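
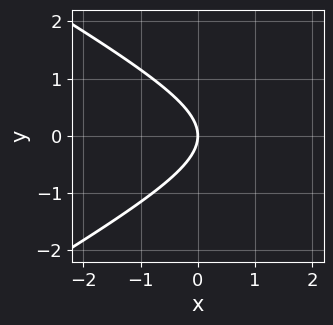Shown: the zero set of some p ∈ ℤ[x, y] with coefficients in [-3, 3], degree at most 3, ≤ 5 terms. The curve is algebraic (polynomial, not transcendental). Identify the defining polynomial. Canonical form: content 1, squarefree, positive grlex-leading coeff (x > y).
x^2 - 3*y^2 - 3*x

1. The degree is 2 — the shape is more complex than any degree-1 curve.
2. Symmetries: it's symmetric under y → −y, forcing even powers of y.
3. From the axis intercepts and sections: one x-axis crossing is at x = 0; it meets the y-axis at y = 0 (among the integer gridlines).
4. These observations pin down the coefficients.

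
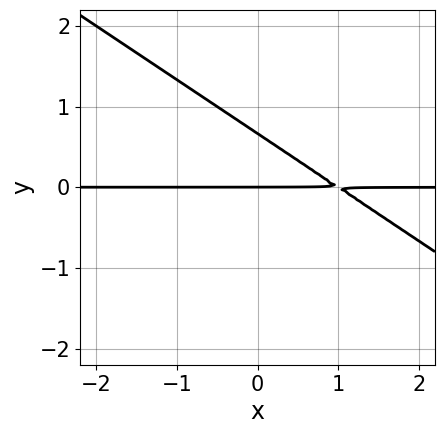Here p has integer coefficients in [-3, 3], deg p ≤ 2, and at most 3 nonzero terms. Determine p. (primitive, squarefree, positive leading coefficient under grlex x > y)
1. The degree is 2 — a generic line meets the curve in up to 2 points.
2. From the visible intercepts: the visible x-axis segment lies entirely on the curve; it crosses the y-axis at the gridline y = 0.
3. Matching integer coefficients to the picture gives p.

2*x*y + 3*y^2 - 2*y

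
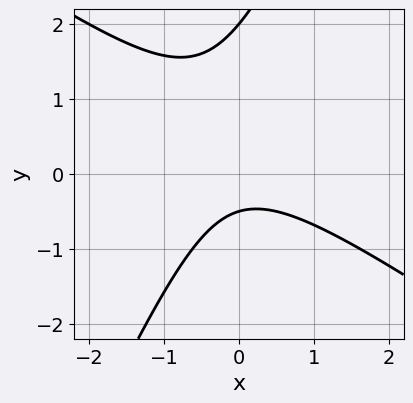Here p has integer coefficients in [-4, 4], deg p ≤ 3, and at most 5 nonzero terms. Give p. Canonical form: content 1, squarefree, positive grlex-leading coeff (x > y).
3*x^2 + 3*x*y - 2*y^2 + 3*y + 2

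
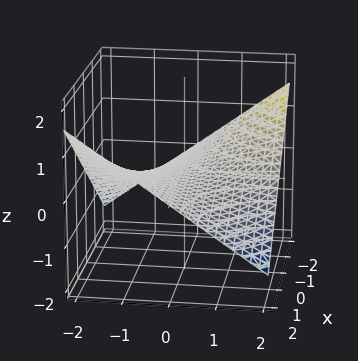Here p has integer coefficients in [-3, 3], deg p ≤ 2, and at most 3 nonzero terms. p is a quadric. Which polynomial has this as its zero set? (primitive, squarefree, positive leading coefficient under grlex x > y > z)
(a) deg p = 2.
(b) From the visible intercepts: the visible x-axis segment lies entirely on the surface; every point of the y-axis in the box is on the surface; it crosses the z-axis at the gridline z = 0.
(c) Solving for integer coefficients yields p as stated.

x*y + 3*z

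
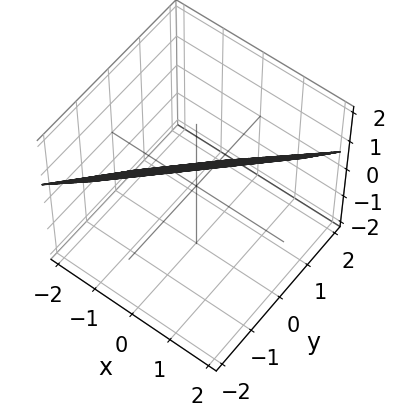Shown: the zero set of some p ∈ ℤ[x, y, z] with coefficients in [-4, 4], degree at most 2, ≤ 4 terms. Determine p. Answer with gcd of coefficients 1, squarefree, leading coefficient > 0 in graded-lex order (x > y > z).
3*x - 3*y - 3*z + 2

(a) Degree: every cross-section is a straight line — this is a plane, so deg p = 1.
(b) Putting this together gives p.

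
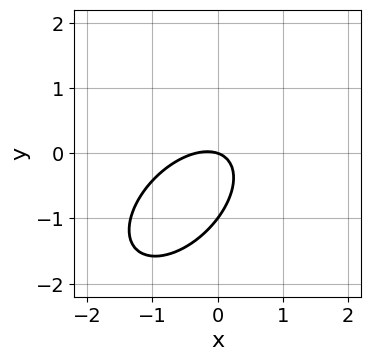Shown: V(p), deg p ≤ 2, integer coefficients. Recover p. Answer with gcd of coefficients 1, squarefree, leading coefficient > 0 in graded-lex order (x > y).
3*x^2 - 3*x*y + 3*y^2 + x + 3*y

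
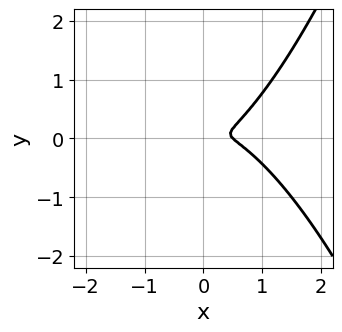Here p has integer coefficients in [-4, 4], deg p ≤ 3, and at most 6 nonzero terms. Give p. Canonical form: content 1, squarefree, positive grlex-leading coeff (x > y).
2*x^3 - x^2 + x*y - 3*y^2

First, degree: no degree-2 curve has this shape, so deg p = 3.
Finally, matching integer coefficients to the picture gives p.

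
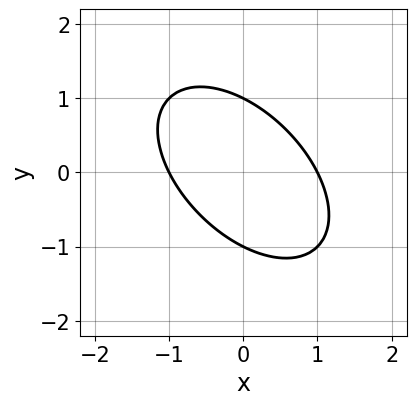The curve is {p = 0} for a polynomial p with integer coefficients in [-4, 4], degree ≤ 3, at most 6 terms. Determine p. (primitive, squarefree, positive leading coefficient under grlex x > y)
Degree: no degree-1 curve has this shape, so deg p = 2.
Reading off the gridlines: among the integer gridlines, it crosses the y-axis at y ∈ {-1, 1}; the x-axis gridline crossings are at x ∈ {-1, 1}.
Together with the visible shape, these determine p as stated.

x^2 + x*y + y^2 - 1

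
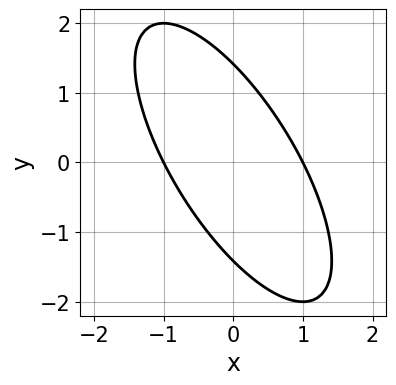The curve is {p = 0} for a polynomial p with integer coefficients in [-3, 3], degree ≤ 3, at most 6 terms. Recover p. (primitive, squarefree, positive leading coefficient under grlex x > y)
deg p = 2.
From the axis intercepts and sections: the x-axis gridline crossings are at x ∈ {-1, 1}.
Assembling these constraints gives the stated polynomial.

2*x^2 + 2*x*y + y^2 - 2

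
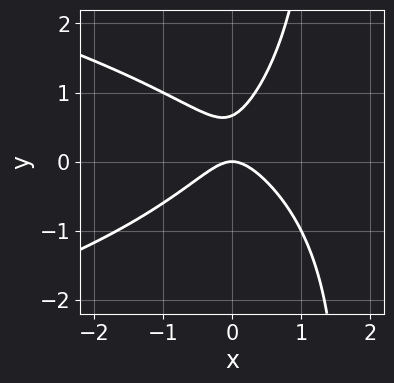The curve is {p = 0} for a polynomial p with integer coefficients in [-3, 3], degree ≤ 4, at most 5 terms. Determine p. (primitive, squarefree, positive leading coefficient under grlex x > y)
2*x*y^2 + 3*x^2 - 3*y^2 + 2*y

Degree: a generic line meets the curve in up to 3 points, so deg p = 3.
Against the integer gridlines: it crosses the y-axis at the gridline y = 0; it crosses the x-axis at the gridline x = 0.
Assembling these constraints gives the stated polynomial.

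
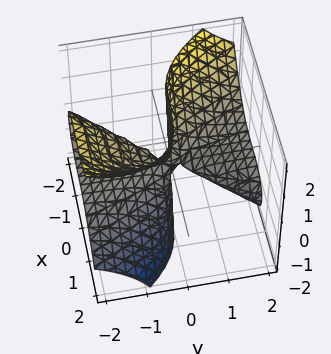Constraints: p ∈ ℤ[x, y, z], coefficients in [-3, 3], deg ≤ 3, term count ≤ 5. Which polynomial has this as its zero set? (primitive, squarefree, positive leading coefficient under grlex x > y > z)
(a) The degree is 3 — the shape is more complex than any degree-2 surface.
(b) Against the integer gridlines: every point of the y-axis in the box is on the surface; it meets the x-axis at x = 0 (among the integer gridlines).
(c) These observations pin down the coefficients. Check: (0, 0, -2) on the z-axis lies on the surface, and p(0, 0, -2) = 0. ✓

2*x^3 + 2*y^2*z + 3*y*z^2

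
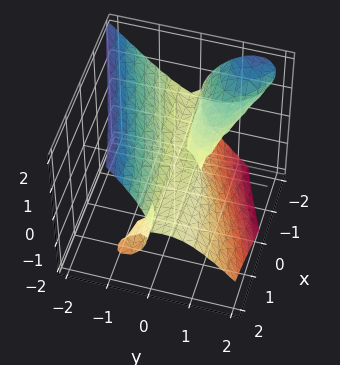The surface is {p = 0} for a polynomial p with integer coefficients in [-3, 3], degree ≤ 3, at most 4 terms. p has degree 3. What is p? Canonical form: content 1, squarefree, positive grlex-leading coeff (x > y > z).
1. The picture has 2 separate pieces. Treating them together as one polynomial.
2. Degree: no degree-2 surface has this shape, so deg p = 3.
3. Checking where it meets the axes: it meets the y-axis at y = 0 (among the integer gridlines); every point of the x-axis in the box is on the surface; one z-axis crossing is at z = 0.
4. These observations pin down the coefficients.

3*x*y*z + 3*y^3 + 2*z^3 - 2*y^2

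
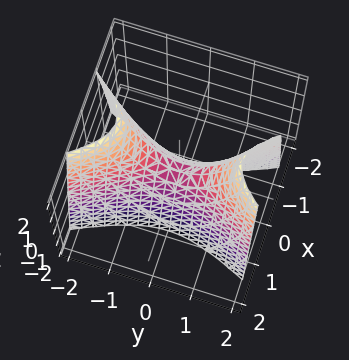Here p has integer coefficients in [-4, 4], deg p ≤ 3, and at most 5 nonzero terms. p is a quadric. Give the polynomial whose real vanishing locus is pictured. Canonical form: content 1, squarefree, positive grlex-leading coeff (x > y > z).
First, degree: a hyperbolic paraboloid; a quadric, so deg p = 2.
Next, symmetries: it's symmetric under y → −y, forcing even powers of y; it's symmetric under x → −x, forcing even powers of x.
Next, reading off the gridlines: one y-axis crossing is at y = 0; one z-axis crossing is at z = 0; it meets the x-axis at x = 0 (among the integer gridlines).
Finally, the integer polynomial consistent with all of this is the stated p.

3*x^2 - y^2 + z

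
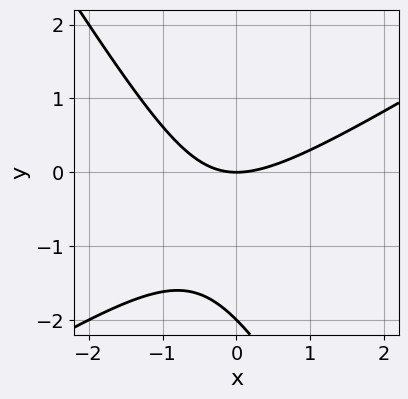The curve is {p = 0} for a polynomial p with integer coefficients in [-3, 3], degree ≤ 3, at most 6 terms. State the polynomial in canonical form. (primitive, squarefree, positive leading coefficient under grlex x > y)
First, degree: no degree-1 curve has this shape, so deg p = 2.
Then, observable constraints: it meets the x-axis at x = 0 (among the integer gridlines); among the integer gridlines, it crosses the y-axis at y ∈ {-2, 0}.
Finally, putting this together gives p.

x^2 - x*y - y^2 - 2*y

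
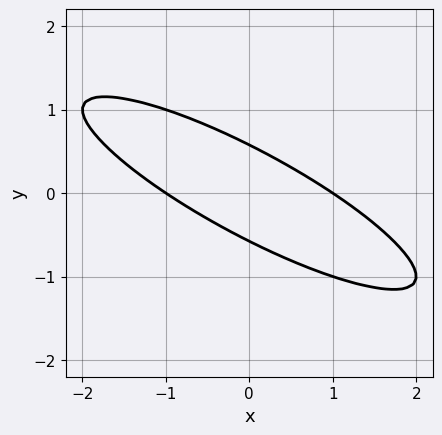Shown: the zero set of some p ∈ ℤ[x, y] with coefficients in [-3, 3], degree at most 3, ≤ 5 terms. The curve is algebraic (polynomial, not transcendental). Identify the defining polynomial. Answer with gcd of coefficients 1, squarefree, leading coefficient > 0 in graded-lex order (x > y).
x^2 + 3*x*y + 3*y^2 - 1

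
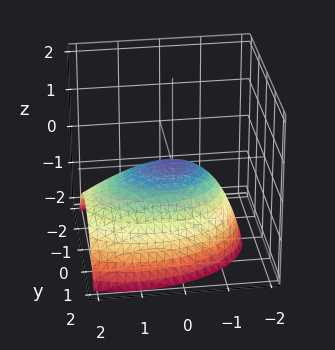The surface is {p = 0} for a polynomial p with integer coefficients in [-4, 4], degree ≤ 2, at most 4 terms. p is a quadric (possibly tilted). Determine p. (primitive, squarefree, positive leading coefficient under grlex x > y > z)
(a) deg p = 2.
(b) Reading off the gridlines: one z-axis crossing is at z = 0; one y-axis crossing is at y = 0.
(c) These observations pin down the coefficients.

x^2 + x*z + 2*y^2 + 3*z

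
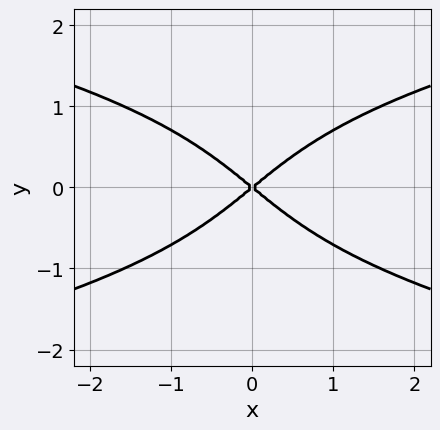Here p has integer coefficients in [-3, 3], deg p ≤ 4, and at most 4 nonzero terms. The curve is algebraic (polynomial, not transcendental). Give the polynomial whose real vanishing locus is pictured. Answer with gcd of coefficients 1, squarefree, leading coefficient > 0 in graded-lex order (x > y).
1. deg p = 4.
2. Symmetries: mirror symmetry x ↦ −x ⇒ only even powers of x; mirror symmetry y ↦ −y ⇒ only even powers of y.
3. From the visible intercepts: it crosses the y-axis at the gridline y = 0; it meets the x-axis at x = 0 (among the integer gridlines).
4. Matching integer coefficients to the picture gives p.

2*y^4 - 2*x^2 + 3*y^2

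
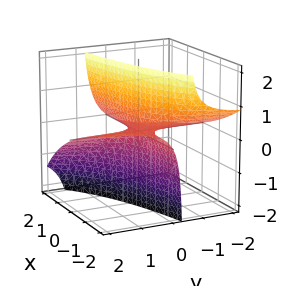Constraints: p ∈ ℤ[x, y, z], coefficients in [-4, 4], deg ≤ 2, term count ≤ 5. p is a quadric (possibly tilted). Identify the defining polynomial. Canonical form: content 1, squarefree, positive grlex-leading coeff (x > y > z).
x*y - x*z + 3*y*z - z

First, degree: a generic line meets the surface in up to 2 points, so deg p = 2.
Next, from the visible intercepts: every point of the x-axis in the box is on the surface; the visible y-axis segment lies entirely on the surface; one z-axis crossing is at z = 0.
Finally, fitting integer coefficients to these (and the overall shape) gives p.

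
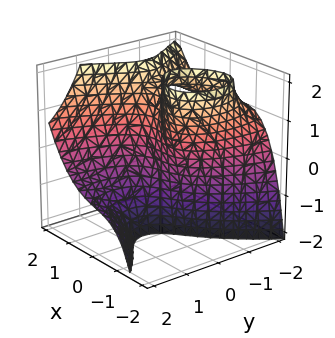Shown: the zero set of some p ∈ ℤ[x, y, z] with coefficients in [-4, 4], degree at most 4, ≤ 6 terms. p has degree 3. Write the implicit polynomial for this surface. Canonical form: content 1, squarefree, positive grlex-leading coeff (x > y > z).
x^3 - y^2*z - x*z - 2*y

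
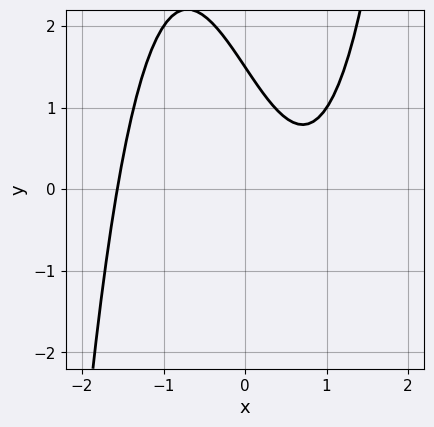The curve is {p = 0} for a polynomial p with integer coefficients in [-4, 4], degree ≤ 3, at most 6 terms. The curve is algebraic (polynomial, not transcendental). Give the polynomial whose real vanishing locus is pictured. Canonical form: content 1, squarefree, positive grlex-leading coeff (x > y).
First, the degree is 3 — no degree-2 curve has this shape.
Finally, matching integer coefficients to the picture gives p.

2*x^3 - 3*x - 2*y + 3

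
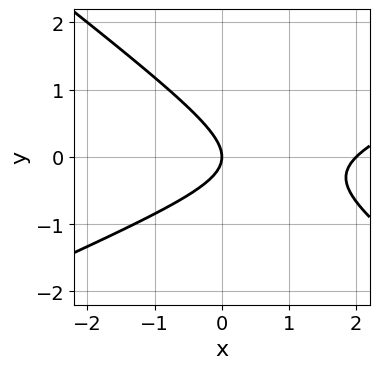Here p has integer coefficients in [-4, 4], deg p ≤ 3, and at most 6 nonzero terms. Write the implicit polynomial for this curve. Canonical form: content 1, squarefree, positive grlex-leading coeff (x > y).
x^2 - x*y - 3*y^2 - 2*x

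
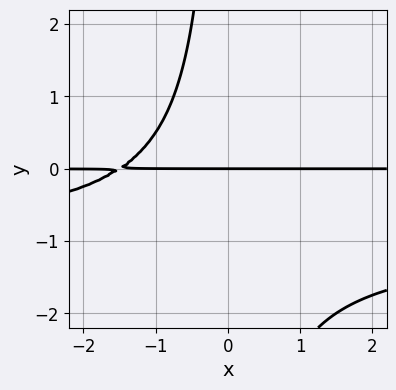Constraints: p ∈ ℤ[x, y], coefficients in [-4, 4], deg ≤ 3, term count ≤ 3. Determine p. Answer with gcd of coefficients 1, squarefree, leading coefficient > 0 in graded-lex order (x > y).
(a) deg p = 3. The shape is more complex than any degree-2 curve.
(b) Checking where it meets the axes: every point of the x-axis in the box is on the curve; one y-axis crossing is at y = 0.
(c) Matching integer coefficients to the picture gives p.

2*x*y^2 + 2*x*y + 3*y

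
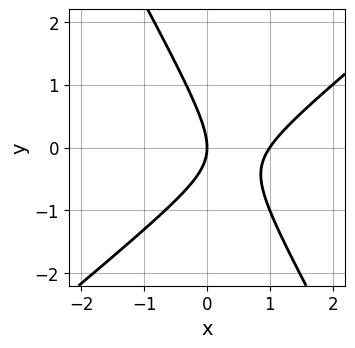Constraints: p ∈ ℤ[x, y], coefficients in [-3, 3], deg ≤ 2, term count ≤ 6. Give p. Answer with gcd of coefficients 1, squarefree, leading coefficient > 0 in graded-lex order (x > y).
3*x^2 - 2*x*y - 2*y^2 - 3*x

Degree: a generic line meets the curve in up to 2 points, so deg p = 2.
From the axis intercepts and sections: among the integer gridlines, it crosses the x-axis at x ∈ {0, 1}; it crosses the y-axis at the gridline y = 0.
Matching integer coefficients to the picture gives p.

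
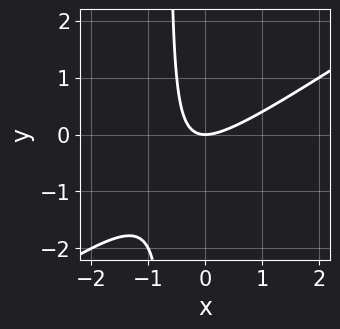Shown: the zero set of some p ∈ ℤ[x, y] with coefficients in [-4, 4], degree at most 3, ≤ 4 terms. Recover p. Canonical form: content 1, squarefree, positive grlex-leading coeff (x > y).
First, deg p = 2.
Then, reading off the gridlines: it crosses the x-axis at the gridline x = 0; one y-axis crossing is at y = 0.
Finally, these observations pin down the coefficients.

2*x^2 - 3*x*y - 2*y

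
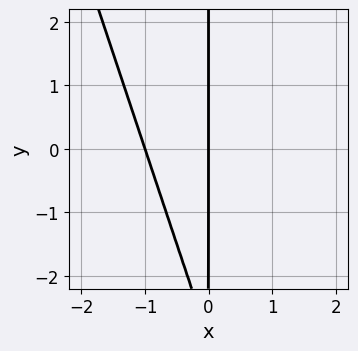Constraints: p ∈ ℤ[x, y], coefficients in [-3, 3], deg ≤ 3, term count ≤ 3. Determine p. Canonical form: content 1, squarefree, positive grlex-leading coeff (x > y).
3*x^2 + x*y + 3*x

(a) deg p = 2. No degree-1 curve has this shape.
(b) From the visible intercepts: the visible y-axis segment lies entirely on the curve; the x-axis gridline crossings are at x ∈ {-1, 0}.
(c) Putting this together gives p.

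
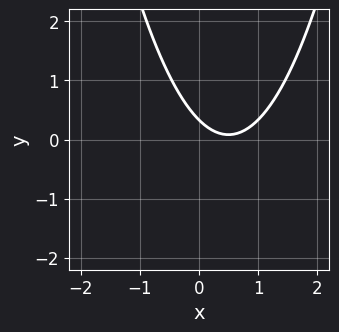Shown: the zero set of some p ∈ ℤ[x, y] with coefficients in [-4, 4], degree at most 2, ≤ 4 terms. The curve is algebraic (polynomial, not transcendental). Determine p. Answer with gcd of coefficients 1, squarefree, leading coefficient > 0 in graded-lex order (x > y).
3*x^2 - 3*x - 3*y + 1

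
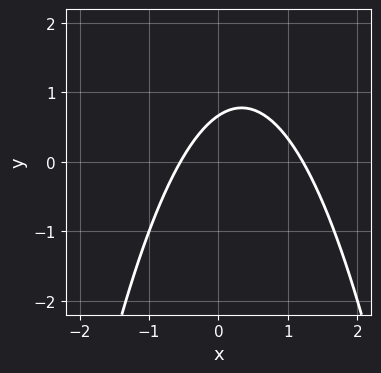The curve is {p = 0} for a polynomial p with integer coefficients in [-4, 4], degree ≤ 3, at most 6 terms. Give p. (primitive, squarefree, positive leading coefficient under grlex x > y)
3*x^2 - 2*x + 3*y - 2

1. Degree: a generic line meets the curve in up to 2 points, so deg p = 2.
2. The integer polynomial consistent with all of this is the stated p.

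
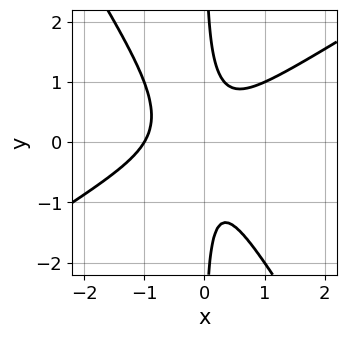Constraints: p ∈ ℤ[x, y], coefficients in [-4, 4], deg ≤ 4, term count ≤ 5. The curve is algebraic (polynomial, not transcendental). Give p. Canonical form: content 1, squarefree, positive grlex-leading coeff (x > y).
First, the degree is 3 — no degree-2 curve has this shape.
Next, from the axis intercepts and sections: the curve avoids every integer y-axis point in the box; it meets the x-axis at x = -1 (among the integer gridlines).
Finally, solving for integer coefficients yields p as stated.

3*x^3 - 3*x^2*y - 3*x*y^2 + 2*x^2 + 1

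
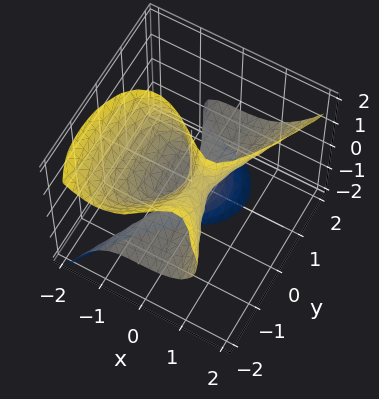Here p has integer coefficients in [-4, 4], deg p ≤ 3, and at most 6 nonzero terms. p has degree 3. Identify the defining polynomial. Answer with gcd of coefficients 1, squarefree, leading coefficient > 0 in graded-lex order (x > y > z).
3*x^3 + x^2*z - 2*y^2*z - 2*y*z^2 - 3*x*z

(a) Degree: the shape is more complex than any degree-2 surface, so deg p = 3.
(b) Reading off the gridlines: the visible y-axis segment lies entirely on the surface; it crosses the x-axis at the gridline x = 0; every point of the z-axis in the box is on the surface.
(c) Together with the visible shape, these determine p as stated.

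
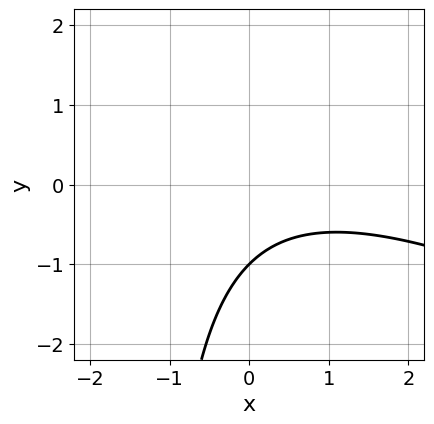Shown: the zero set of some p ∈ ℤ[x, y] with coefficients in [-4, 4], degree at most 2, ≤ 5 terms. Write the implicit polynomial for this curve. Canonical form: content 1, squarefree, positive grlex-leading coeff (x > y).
Degree: a generic line meets the curve in up to 2 points, so deg p = 2.
From the axis intercepts and sections: it meets the y-axis at y = -1 (among the integer gridlines); the curve avoids every integer x-axis point in the box.
Matching integer coefficients to the picture gives p.

x^2 + 2*x*y - x + 3*y + 3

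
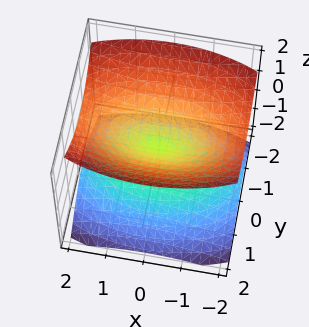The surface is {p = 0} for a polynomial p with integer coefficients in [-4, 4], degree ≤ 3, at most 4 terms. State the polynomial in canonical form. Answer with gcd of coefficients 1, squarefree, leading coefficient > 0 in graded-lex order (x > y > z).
1. The picture has 2 separate pieces.
2. The degree is 2 — a double cone through the origin; a quadric.
3. Symmetries: the y ↦ −y reflection is a symmetry, so y appears only in even powers; mirror symmetry x ↦ −x ⇒ only even powers of x; the z ↦ −z reflection is a symmetry, so z appears only in even powers.
4. From the axis intercepts and sections: one y-axis crossing is at y = 0; one z-axis crossing is at z = 0.
5. Solving for integer coefficients yields p as stated.

x^2 + 3*y^2 - 3*z^2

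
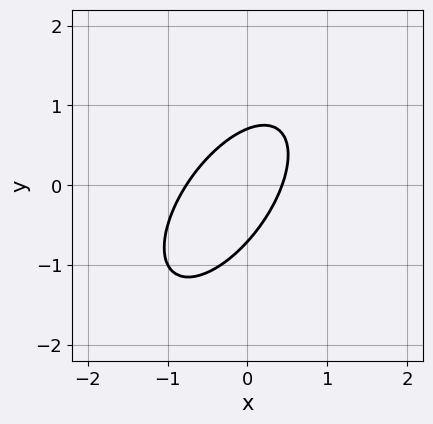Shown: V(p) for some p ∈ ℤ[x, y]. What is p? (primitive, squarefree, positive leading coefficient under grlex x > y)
(a) deg p = 2.
(b) Putting this together gives p.

3*x^2 - 3*x*y + 2*y^2 + x - 1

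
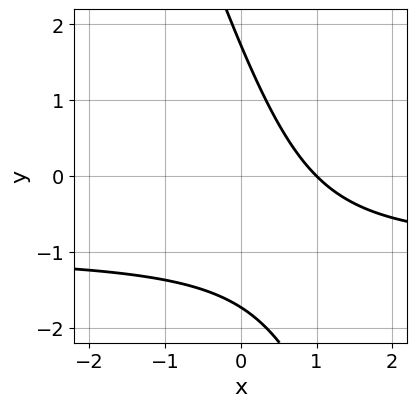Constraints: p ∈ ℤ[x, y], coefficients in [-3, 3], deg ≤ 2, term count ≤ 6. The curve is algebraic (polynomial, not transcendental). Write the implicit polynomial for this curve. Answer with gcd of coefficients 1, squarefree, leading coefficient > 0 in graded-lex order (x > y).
3*x*y + y^2 + 3*x - 3

First, degree: the shape is more complex than any degree-1 curve, so deg p = 2.
Then, from the axis intercepts and sections: it meets the x-axis at x = 1 (among the integer gridlines).
Finally, these observations pin down the coefficients.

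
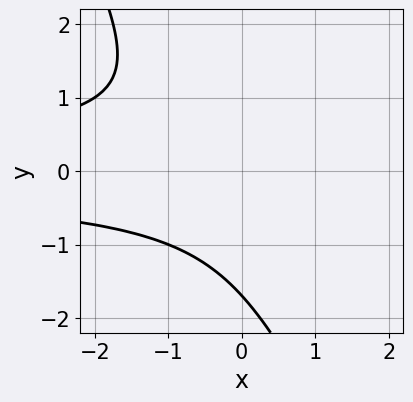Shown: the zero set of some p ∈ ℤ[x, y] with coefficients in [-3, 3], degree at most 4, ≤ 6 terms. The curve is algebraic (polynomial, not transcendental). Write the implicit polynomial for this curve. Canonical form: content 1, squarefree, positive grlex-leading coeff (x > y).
(a) deg p = 3. A generic line meets the curve in up to 3 points.
(b) Observable constraints: no x-intercept at any integer in the box.
(c) Assembling these constraints gives the stated polynomial.

2*x*y^2 + y^3 + y^2 + 2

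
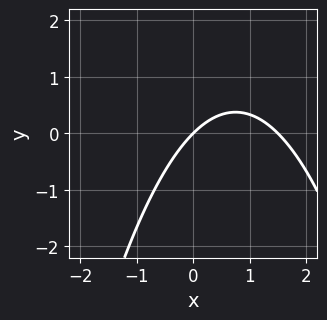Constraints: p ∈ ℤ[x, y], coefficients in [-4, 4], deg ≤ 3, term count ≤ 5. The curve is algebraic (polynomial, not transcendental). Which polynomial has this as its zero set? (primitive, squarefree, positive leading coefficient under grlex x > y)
2*x^2 - 3*x + 3*y

1. Degree: a generic line meets the curve in up to 2 points, so deg p = 2.
2. Checking where it meets the axes: it meets the y-axis at y = 0 (among the integer gridlines); it meets the x-axis at x = 0 (among the integer gridlines).
3. Solving for integer coefficients yields p as stated.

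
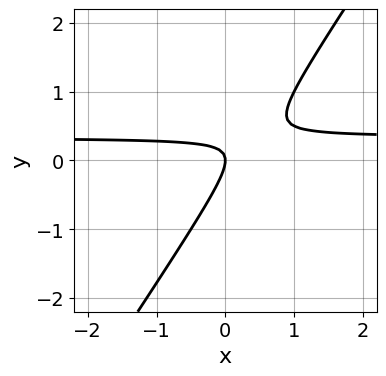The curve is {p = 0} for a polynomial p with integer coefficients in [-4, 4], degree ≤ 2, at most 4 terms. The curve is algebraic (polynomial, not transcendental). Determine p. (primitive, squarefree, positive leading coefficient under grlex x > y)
Degree: the shape is more complex than any degree-1 curve, so deg p = 2.
From the axis intercepts and sections: one y-axis crossing is at y = 0; it meets the x-axis at x = 0 (among the integer gridlines).
The integer polynomial consistent with all of this is the stated p.

3*x*y - 2*y^2 - x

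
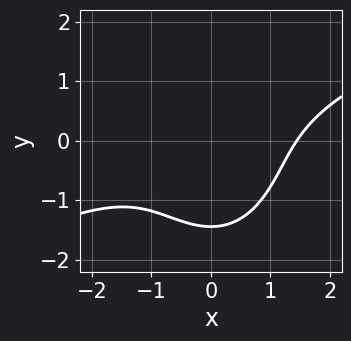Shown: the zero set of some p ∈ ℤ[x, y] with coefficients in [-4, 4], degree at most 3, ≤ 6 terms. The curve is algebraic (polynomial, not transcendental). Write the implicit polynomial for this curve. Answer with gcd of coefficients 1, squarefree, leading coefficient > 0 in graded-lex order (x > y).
x^3 - 2*x^2*y - y^3 - 3

First, degree: a generic line meets the curve in up to 3 points, so deg p = 3.
Finally, matching integer coefficients to the picture gives p.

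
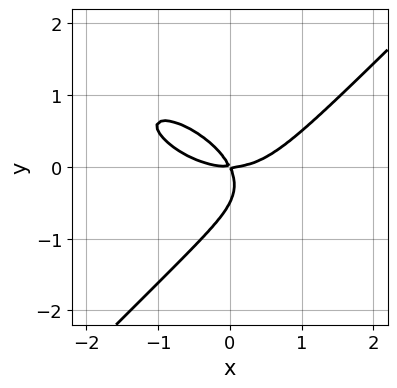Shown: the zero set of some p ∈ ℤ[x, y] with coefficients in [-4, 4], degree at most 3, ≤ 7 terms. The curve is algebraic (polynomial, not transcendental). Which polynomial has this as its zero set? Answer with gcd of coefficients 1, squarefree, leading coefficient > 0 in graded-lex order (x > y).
x^3 + x^2*y - 2*y^3 - 2*x*y - y^2

Degree: the shape is more complex than any degree-2 curve, so deg p = 3.
Observable constraints: it crosses the y-axis at the gridline y = 0; one x-axis crossing is at x = 0.
The integer polynomial consistent with all of this is the stated p.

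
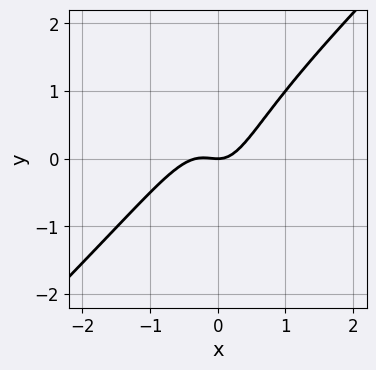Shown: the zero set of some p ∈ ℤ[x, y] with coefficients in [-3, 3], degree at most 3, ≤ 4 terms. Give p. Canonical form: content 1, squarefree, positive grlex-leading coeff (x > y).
3*x^3 - 3*x^2*y + x^2 - y

First, deg p = 3. The shape is more complex than any degree-2 curve.
Then, against the integer gridlines: one x-axis crossing is at x = 0; one y-axis crossing is at y = 0.
Finally, fitting integer coefficients to these (and the overall shape) gives p.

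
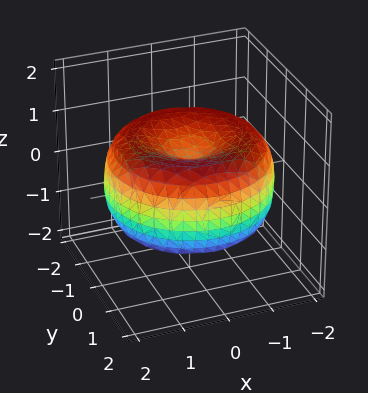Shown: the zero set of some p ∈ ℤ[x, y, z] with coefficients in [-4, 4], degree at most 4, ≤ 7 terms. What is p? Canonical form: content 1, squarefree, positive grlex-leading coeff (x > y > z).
First, the degree is 4 — no degree-3 surface has this shape.
Then, by symmetry, the surface is invariant under rotation about z: p = q(x² + y², z).
Then, from the visible intercepts: a circular section at z = 1 has radius exactly 1.
Finally, these observations pin down the coefficients.

x^4 + 2*x^2*y^2 + y^4 - 3*x^2 - 3*y^2 + 3*z^2 - 1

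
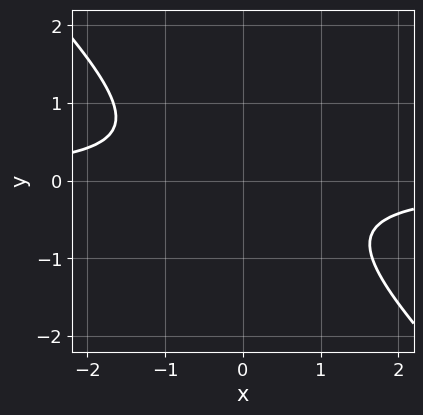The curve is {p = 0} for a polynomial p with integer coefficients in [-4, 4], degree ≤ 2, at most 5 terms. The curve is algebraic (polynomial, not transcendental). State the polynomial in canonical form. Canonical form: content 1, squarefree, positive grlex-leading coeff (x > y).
3*x*y + 3*y^2 + 2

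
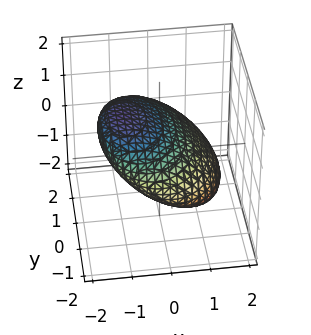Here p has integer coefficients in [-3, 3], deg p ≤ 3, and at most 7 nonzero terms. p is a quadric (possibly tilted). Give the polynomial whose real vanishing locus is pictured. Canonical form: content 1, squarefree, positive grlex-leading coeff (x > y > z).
2*x^2 + 3*x*z + y^2 + 3*z^2 - 3

The degree is 2 — a generic line meets the surface in up to 2 points.
From the visible intercepts: the z-axis gridline crossings are at z ∈ {-1, 1}.
Solving for integer coefficients yields p as stated.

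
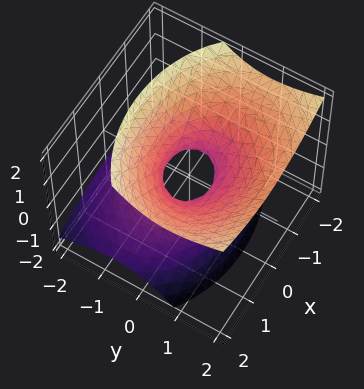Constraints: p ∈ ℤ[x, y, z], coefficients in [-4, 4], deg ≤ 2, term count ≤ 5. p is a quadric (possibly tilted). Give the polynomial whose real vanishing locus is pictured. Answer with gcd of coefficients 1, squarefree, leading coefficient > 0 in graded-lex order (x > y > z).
First, the degree is 2 — a generic line meets the surface in up to 2 points.
Then, from the axis intercepts and sections: it misses every integer gridline on the z-axis.
Finally, together with the visible shape, these determine p as stated.

2*x^2 + 3*y^2 - 3*y*z - 3*z^2 - 1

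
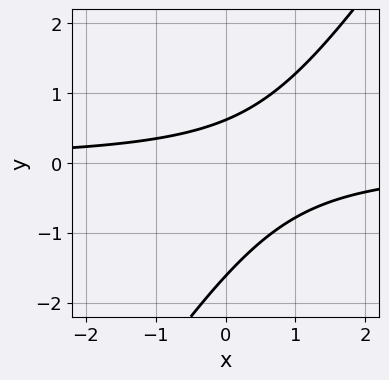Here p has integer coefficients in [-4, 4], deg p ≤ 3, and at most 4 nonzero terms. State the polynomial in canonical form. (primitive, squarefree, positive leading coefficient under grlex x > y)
3*x*y - 2*y^2 - 2*y + 2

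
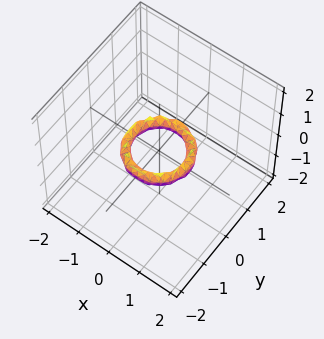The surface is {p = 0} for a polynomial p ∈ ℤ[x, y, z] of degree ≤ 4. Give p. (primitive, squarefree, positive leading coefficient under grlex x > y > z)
2*x^4 + 4*x^2*y^2 + 2*y^4 - 3*x^2 - 3*y^2 + 2*z^2 + 1

(a) Degree: no degree-3 surface has this shape, so deg p = 4.
(b) Symmetry: the surface is invariant under rotation about z: p = q(x² + y², z).
(c) From the visible intercepts: among the integer gridlines, it crosses the y-axis at y ∈ {-1, 1}; the surface avoids every integer z-axis point in the box; a circular section at z = 0 has radius between 0 and 1.
(d) Putting this together gives p.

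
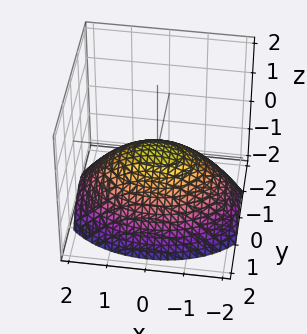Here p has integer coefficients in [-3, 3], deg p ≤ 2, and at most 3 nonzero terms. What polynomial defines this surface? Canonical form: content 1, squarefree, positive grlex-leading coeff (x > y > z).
x^2 + 2*y^2 + 3*z

The degree is 2 — a paraboloid; a quadric.
Symmetries: it's symmetric under y → −y, forcing even powers of y; it's symmetric under x → −x, forcing even powers of x.
From the visible intercepts: one y-axis crossing is at y = 0; it crosses the x-axis at the gridline x = 0; one z-axis crossing is at z = 0.
Fitting integer coefficients to these (and the overall shape) gives p.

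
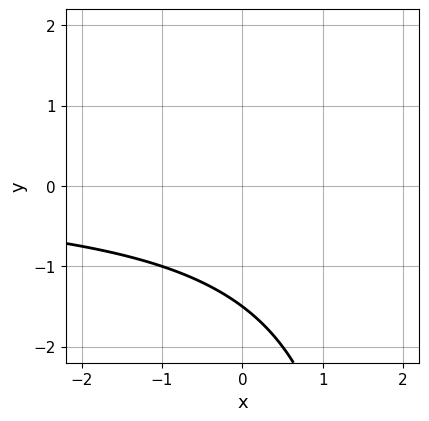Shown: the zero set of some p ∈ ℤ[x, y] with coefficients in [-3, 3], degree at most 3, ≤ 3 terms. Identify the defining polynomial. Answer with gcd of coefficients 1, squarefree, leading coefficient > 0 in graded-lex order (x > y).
x*y - 2*y - 3

(a) Degree: a generic line meets the curve in up to 2 points, so deg p = 2.
(b) From the axis intercepts and sections: no x-intercept at any integer in the box.
(c) Matching integer coefficients to the picture gives p.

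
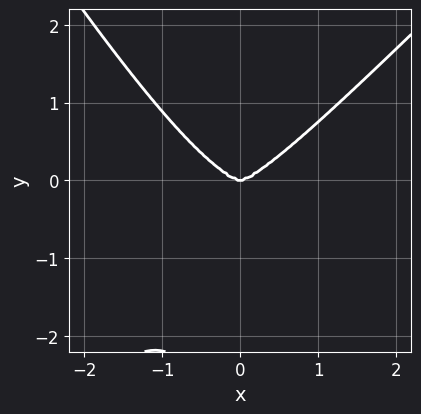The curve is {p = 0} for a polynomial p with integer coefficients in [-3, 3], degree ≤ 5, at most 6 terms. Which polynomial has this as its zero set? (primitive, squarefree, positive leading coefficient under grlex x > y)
2*x^4 - x*y^3 - y^4 - 3*y^3

First, the degree is 4 — no degree-3 curve has this shape.
Next, from the axis intercepts and sections: it meets the y-axis at y = 0 (among the integer gridlines); it crosses the x-axis at the gridline x = 0.
Finally, putting this together gives p.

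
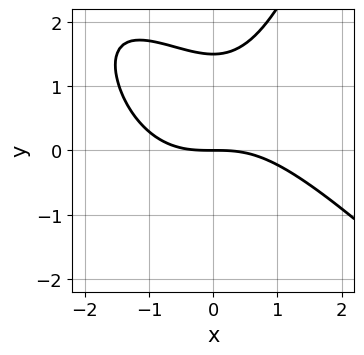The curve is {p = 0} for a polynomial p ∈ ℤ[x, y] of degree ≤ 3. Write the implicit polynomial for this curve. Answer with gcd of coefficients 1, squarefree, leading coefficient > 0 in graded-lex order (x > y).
First, deg p = 3.
Then, from the visible intercepts: it meets the x-axis at x = 0 (among the integer gridlines); one y-axis crossing is at y = 0.
Finally, together with the visible shape, these determine p as stated.

x^3 + x^2*y - 2*y^2 + 3*y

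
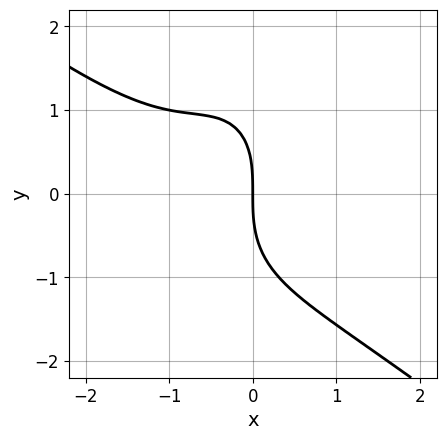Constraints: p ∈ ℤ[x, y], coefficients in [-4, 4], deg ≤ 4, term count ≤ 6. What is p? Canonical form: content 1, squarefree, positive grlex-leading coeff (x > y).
1. Degree: a generic line meets the curve in up to 3 points, so deg p = 3.
2. Checking where it meets the axes: it meets the x-axis at x = 0 (among the integer gridlines); it crosses the y-axis at the gridline y = 0.
3. Assembling these constraints gives the stated polynomial.

2*x^3 + 2*x^2*y + y^3 + 2*x^2 + 3*x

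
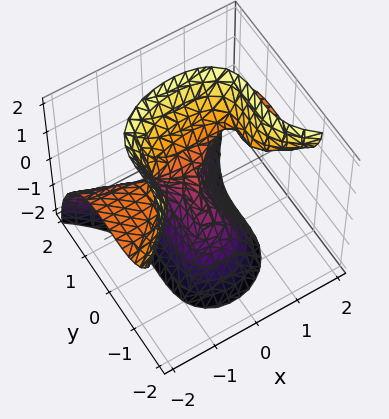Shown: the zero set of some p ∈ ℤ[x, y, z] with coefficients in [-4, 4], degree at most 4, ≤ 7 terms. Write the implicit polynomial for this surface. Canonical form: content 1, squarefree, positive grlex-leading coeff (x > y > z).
3*x^2*z - x*y^2 + 3*y^3 - z^3 - 2*x^2

First, degree: the shape is more complex than any degree-2 surface, so deg p = 3.
Then, against the integer gridlines: it crosses the x-axis at the gridline x = 0; it meets the z-axis at z = 0 (among the integer gridlines); one y-axis crossing is at y = 0.
Finally, these observations pin down the coefficients.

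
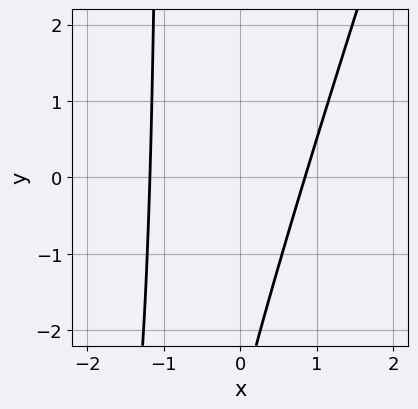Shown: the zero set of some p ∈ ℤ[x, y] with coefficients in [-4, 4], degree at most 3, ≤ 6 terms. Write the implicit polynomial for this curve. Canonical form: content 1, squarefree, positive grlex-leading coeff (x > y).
3*x^2 - x*y + x - y - 3

deg p = 2. A generic line meets the curve in up to 2 points.
From the visible intercepts: no y-intercept at any integer in the box.
These observations pin down the coefficients.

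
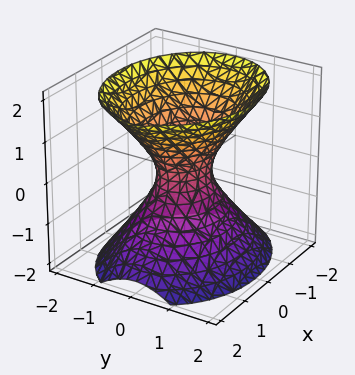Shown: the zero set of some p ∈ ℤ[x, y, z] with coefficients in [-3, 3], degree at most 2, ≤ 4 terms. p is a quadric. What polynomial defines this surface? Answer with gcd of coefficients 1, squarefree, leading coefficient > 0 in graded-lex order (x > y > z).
First, deg p = 2. An hourglass — one-sheet hyperboloid; a quadric.
Then, symmetries: it's symmetric under x → −x, forcing even powers of x; mirror symmetry z ↦ −z ⇒ only even powers of z; the y ↦ −y reflection is a symmetry, so y appears only in even powers.
Then, against the integer gridlines: it misses every integer gridline on the z-axis.
Finally, the integer polynomial consistent with all of this is the stated p.

2*x^2 + 3*y^2 - 2*z^2 - 1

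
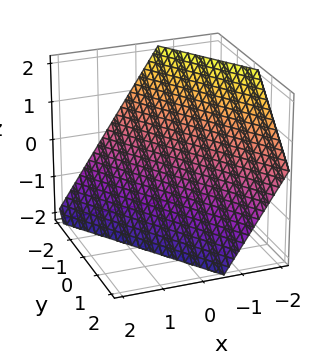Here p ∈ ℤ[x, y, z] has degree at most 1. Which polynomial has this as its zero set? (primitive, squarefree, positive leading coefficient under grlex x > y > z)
Degree: the surface is flat (a plane), so deg p = 1.
Reading off the gridlines: it meets the y-axis at y = -1 (among the integer gridlines); one z-axis crossing is at z = -1.
These observations pin down the coefficients.

3*x + 2*y + 2*z + 2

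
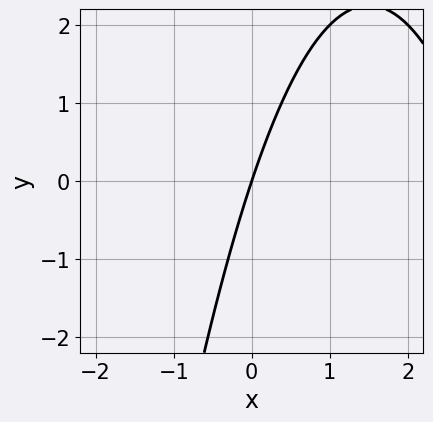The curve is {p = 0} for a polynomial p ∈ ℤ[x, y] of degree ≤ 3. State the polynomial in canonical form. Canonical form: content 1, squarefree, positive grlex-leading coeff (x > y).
x^2 - 3*x + y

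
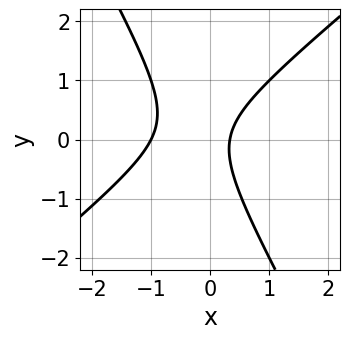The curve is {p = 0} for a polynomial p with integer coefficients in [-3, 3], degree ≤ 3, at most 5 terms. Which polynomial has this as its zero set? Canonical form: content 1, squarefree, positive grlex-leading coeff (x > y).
(a) Degree: a generic line meets the curve in up to 2 points, so deg p = 2.
(b) Observable constraints: it misses every integer gridline on the y-axis; one x-axis crossing is at x = -1.
(c) Fitting integer coefficients to these (and the overall shape) gives p.

3*x^2 - 2*x*y - 2*y^2 + 2*x - 1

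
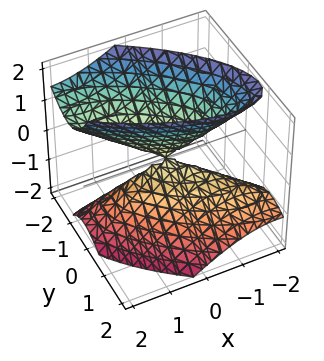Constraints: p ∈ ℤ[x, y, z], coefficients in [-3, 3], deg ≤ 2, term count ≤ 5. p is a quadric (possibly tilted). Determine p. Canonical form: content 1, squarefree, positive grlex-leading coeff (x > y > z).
x^2 + 2*x*y + 2*y^2 + y*z - z^2

First, I count 2 distinct pieces. Treating them together as one polynomial.
Next, degree: no degree-1 surface has this shape, so deg p = 2.
Then, checking where it meets the axes: one z-axis crossing is at z = 0; it meets the y-axis at y = 0 (among the integer gridlines).
Finally, putting this together gives p.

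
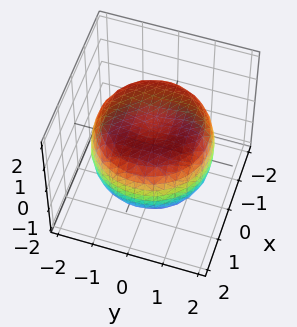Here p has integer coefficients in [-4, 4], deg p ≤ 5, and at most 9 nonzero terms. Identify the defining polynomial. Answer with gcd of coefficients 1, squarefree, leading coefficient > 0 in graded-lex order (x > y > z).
x^4 + 2*x^2*y^2 + y^4 - 2*x^2 - 2*y^2 + 2*z^2 - 2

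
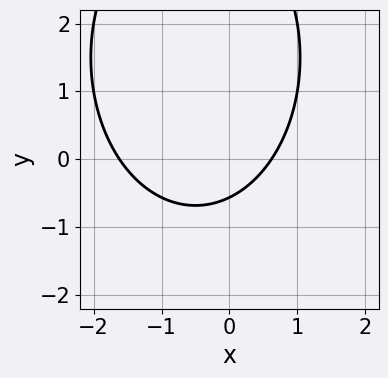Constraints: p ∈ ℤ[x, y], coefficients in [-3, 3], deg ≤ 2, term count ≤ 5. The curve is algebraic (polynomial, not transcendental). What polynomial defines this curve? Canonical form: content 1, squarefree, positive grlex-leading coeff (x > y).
First, deg p = 2. No degree-1 curve has this shape.
Finally, solving for integer coefficients yields p as stated.

2*x^2 + y^2 + 2*x - 3*y - 2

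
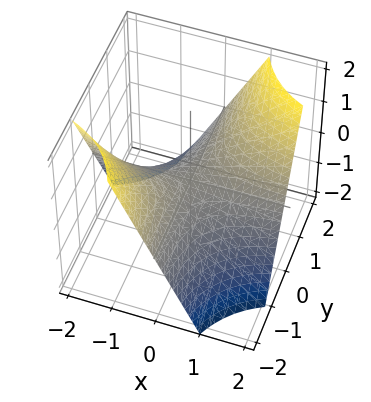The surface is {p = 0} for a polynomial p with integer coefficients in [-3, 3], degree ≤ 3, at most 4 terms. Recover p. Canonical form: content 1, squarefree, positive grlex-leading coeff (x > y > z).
(a) deg p = 2. A hyperbolic paraboloid; a quadric.
(b) From the visible intercepts: it meets the z-axis at z = 0 (among the integer gridlines); the visible x-axis segment lies entirely on the surface; the visible y-axis segment lies entirely on the surface.
(c) Together with the visible shape, these determine p as stated.

x*y - z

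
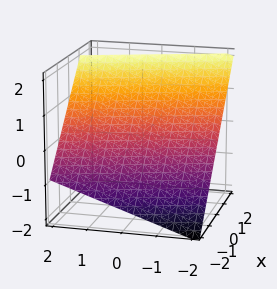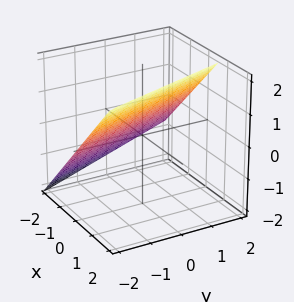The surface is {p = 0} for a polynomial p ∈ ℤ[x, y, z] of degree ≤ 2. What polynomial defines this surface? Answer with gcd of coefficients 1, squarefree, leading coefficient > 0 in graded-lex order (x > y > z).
3*x + y - 3*z + 2

(a) Degree: the surface is flat (a plane), so deg p = 1.
(b) Against the integer gridlines: it meets the y-axis at y = -2 (among the integer gridlines).
(c) Assembling these constraints gives the stated polynomial.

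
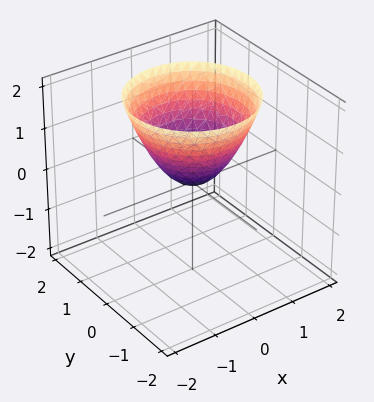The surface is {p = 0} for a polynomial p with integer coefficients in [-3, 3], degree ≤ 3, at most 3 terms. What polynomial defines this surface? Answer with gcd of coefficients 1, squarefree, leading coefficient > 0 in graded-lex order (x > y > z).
1. deg p = 2.
2. Symmetry: every cross-section ⟂ z is a circle, so x, y appear only via x² + y².
3. Observable constraints: it meets the y-axis at y = 0 (among the integer gridlines); it crosses the x-axis at the gridline x = 0.
4. Putting this together gives p.

x^2 + y^2 - z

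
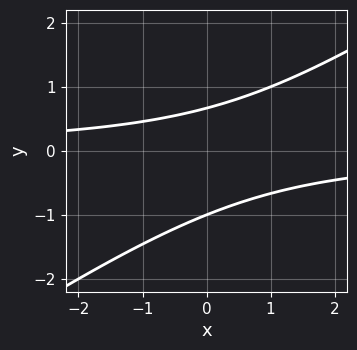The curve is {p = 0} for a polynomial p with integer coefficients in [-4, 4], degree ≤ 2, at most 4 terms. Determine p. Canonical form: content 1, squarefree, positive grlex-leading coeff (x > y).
2*x*y - 3*y^2 - y + 2

(a) Degree: the shape is more complex than any degree-1 curve, so deg p = 2.
(b) Reading off the gridlines: it misses every integer gridline on the x-axis; one y-axis crossing is at y = -1.
(c) Putting this together gives p.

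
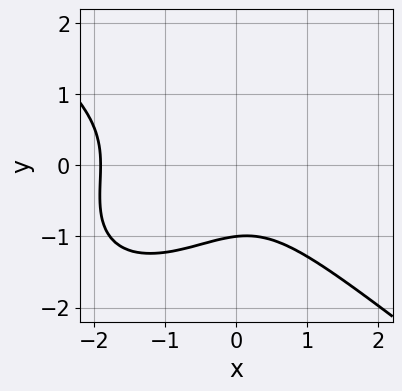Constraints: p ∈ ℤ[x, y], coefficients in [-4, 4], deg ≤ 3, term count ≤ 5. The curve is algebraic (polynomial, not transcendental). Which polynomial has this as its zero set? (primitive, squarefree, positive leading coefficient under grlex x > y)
First, deg p = 3.
Then, from the visible intercepts: it crosses the y-axis at the gridline y = -1.
Finally, fitting integer coefficients to these (and the overall shape) gives p.

2*x^3 - x*y^2 + 3*y^3 + 3*x^2 + 3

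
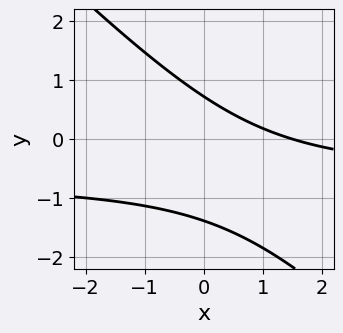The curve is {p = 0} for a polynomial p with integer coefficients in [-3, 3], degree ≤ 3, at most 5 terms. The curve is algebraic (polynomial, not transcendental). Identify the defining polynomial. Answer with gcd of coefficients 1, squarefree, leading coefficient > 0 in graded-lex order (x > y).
3*x*y + 3*y^2 + 2*x + 2*y - 3

(a) The degree is 2 — a generic line meets the curve in up to 2 points.
(b) Putting this together gives p.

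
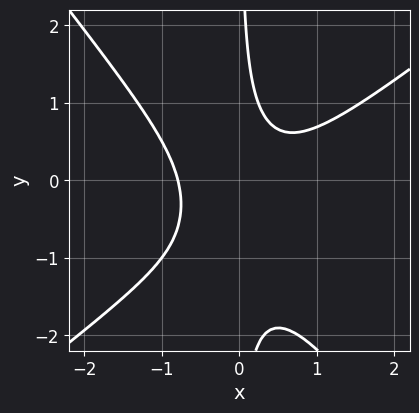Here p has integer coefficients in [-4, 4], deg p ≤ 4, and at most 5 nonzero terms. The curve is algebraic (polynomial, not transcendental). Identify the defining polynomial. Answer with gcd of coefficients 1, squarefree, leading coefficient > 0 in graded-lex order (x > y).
1. The degree is 3 — a generic line meets the curve in up to 3 points.
2. Observable constraints: it misses every integer gridline on the y-axis.
3. Matching integer coefficients to the picture gives p.

2*x^3 - x^2*y - 2*x*y^2 - 2*x*y + 1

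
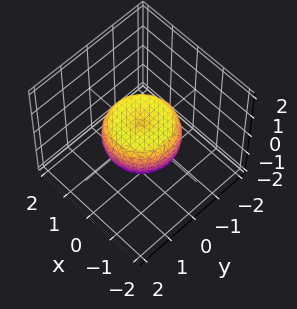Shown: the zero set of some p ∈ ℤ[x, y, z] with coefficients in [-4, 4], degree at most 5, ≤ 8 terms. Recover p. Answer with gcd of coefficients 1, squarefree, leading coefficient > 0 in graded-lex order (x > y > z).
(a) deg p = 4. The shape is more complex than any degree-3 surface.
(b) Symmetry: every cross-section ⟂ z is a circle, so x, y appear only via x² + y².
(c) Observable constraints: a circular section at z = 0 has radius between 1 and 2.
(d) Assembling these constraints gives the stated polynomial.

2*x^4 + 4*x^2*y^2 + 2*y^4 - 2*x^2 - 2*y^2 + 3*z^2 - 1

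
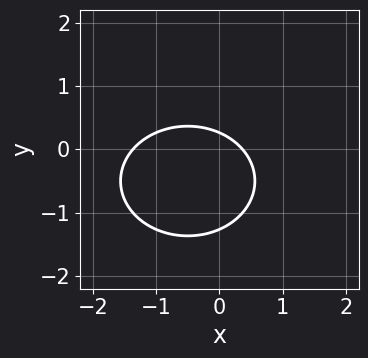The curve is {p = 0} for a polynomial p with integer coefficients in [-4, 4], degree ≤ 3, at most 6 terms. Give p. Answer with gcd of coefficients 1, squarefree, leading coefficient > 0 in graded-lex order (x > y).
2*x^2 + 3*y^2 + 2*x + 3*y - 1

The degree is 2 — the shape is more complex than any degree-1 curve.
Solving for integer coefficients yields p as stated.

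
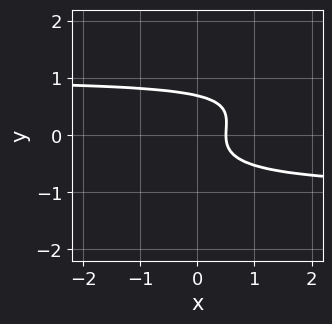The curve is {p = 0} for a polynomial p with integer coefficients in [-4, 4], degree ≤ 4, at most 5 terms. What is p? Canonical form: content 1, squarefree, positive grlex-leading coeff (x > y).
First, deg p = 3.
Finally, solving for integer coefficients yields p as stated.

2*x*y^2 - 3*y^3 - 2*x + 1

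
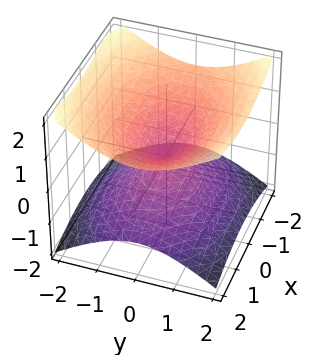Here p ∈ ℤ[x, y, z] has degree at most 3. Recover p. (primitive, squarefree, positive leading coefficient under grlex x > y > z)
x^2 + 2*y^2 - 3*z^2

First, the degree is 2 — two nappes meeting at a single point; a quadric.
Next, symmetries: it's symmetric under x → −x, forcing even powers of x; mirror symmetry z ↦ −z ⇒ only even powers of z; the y ↦ −y reflection is a symmetry, so y appears only in even powers.
Then, checking where it meets the axes: one x-axis crossing is at x = 0; it crosses the y-axis at the gridline y = 0.
Finally, the integer polynomial consistent with all of this is the stated p.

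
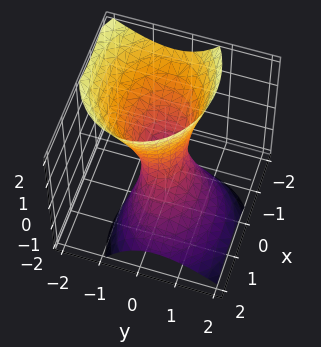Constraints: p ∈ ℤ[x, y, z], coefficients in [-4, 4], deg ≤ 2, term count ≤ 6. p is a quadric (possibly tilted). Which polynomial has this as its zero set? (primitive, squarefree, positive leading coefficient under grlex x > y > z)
2*x^2 + 2*x*z + 3*y^2 + 2*y*z - z^2 - 1

First, degree: no degree-1 surface has this shape, so deg p = 2.
Then, observable constraints: it misses every integer gridline on the z-axis.
Finally, matching integer coefficients to the picture gives p.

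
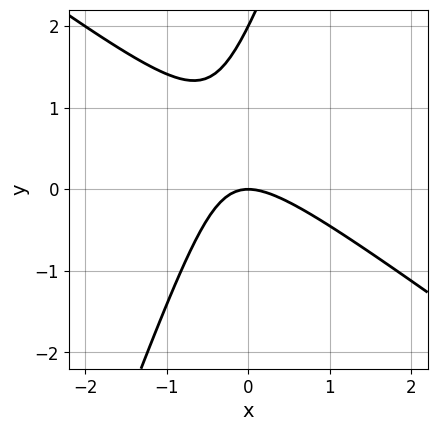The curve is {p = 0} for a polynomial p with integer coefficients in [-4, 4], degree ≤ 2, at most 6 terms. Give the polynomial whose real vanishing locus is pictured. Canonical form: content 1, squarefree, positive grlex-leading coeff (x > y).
2*x^2 + 2*x*y - y^2 + 2*y

deg p = 2. No degree-1 curve has this shape.
From the visible intercepts: the y-axis gridline crossings are at y ∈ {0, 2}; it meets the x-axis at x = 0 (among the integer gridlines).
Assembling these constraints gives the stated polynomial.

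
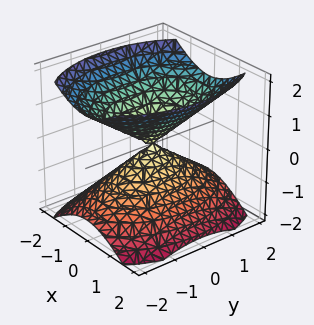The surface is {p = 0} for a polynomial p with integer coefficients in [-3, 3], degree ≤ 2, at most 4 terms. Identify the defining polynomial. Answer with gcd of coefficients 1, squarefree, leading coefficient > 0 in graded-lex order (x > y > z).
1. I count 2 distinct pieces. Treating them together as one polynomial.
2. The degree is 2 — two nappes meeting at a single point; a quadric.
3. Symmetries: the y ↦ −y reflection is a symmetry, so y appears only in even powers; the z ↦ −z reflection is a symmetry, so z appears only in even powers; the x ↦ −x reflection is a symmetry, so x appears only in even powers.
4. Reading off the gridlines: it crosses the z-axis at the gridline z = 0; it crosses the y-axis at the gridline y = 0; it meets the x-axis at x = 0 (among the integer gridlines).
5. Putting this together gives p.

2*x^2 + y^2 - 2*z^2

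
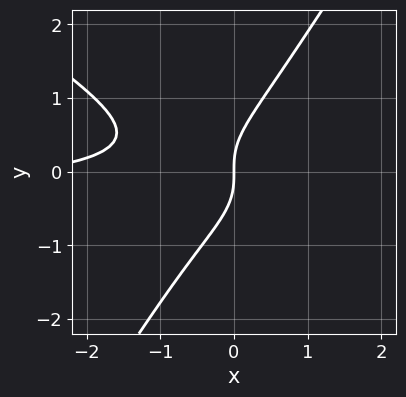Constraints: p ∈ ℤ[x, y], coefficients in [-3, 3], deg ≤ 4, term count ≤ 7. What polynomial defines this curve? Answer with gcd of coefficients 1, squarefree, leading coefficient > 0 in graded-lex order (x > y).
3*x^2*y + 3*x*y^2 - 3*y^3 + x^2 + 3*x

(a) The degree is 3 — the shape is more complex than any degree-2 curve.
(b) From the visible intercepts: it crosses the x-axis at the gridline x = 0; one y-axis crossing is at y = 0.
(c) Fitting integer coefficients to these (and the overall shape) gives p.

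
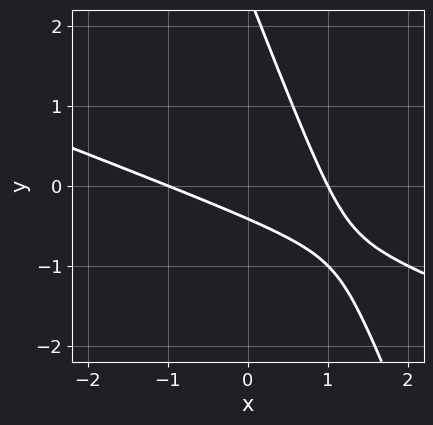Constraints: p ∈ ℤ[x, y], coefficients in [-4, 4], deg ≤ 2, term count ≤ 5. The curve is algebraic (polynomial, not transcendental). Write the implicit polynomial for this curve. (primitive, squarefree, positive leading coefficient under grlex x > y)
x^2 + 3*x*y + y^2 - 2*y - 1

deg p = 2. The shape is more complex than any degree-1 curve.
Observable constraints: the x-axis gridline crossings are at x ∈ {-1, 1}.
Together with the visible shape, these determine p as stated.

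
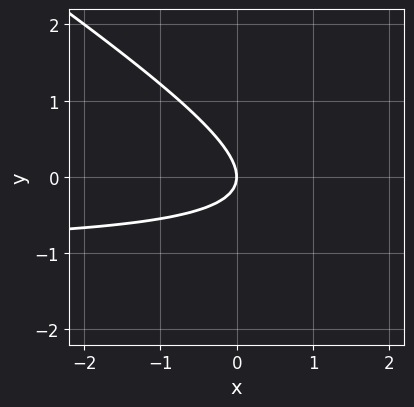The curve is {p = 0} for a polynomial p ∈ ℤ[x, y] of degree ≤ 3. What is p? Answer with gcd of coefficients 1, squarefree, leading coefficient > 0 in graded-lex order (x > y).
2*x*y + 3*y^2 + 2*x

1. Degree: no degree-1 curve has this shape, so deg p = 2.
2. Observable constraints: one y-axis crossing is at y = 0; it meets the x-axis at x = 0 (among the integer gridlines).
3. Matching integer coefficients to the picture gives p.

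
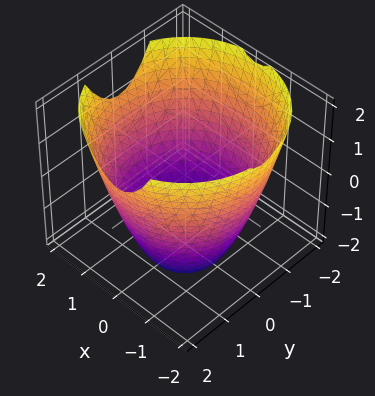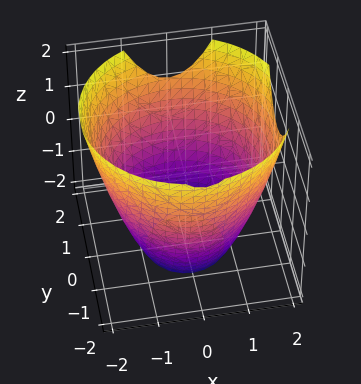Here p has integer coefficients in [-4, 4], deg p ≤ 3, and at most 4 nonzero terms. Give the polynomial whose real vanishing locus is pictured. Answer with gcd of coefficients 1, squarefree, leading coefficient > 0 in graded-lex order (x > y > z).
x^2 + y^2 - z - 3

1. deg p = 2.
2. By symmetry, the surface is invariant under rotation about z: p = q(x² + y², z).
3. From the visible intercepts: no z-intercept at any integer in the box; a circular section at z = 0 has radius between 1 and 2.
4. Putting this together gives p.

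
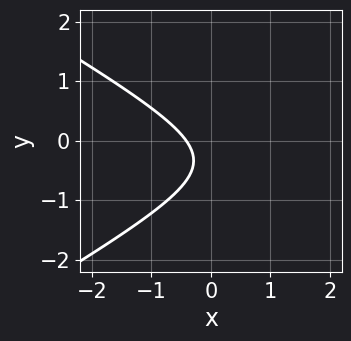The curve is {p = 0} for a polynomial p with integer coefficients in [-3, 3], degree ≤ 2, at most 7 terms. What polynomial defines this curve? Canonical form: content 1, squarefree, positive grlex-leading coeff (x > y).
x^2 - 3*y^2 - 2*x - 2*y - 1

First, the degree is 2 — a generic line meets the curve in up to 2 points.
Next, observable constraints: it misses every integer gridline on the y-axis.
Finally, together with the visible shape, these determine p as stated.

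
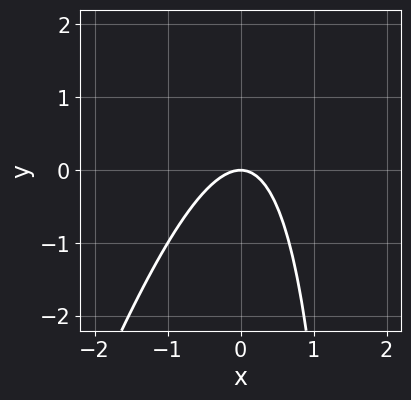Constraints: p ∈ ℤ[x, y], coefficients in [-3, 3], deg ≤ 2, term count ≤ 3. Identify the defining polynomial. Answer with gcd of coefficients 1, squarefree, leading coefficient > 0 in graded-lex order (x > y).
3*x^2 - x*y + 2*y

1. deg p = 2. A generic line meets the curve in up to 2 points.
2. Checking where it meets the axes: it crosses the y-axis at the gridline y = 0; it crosses the x-axis at the gridline x = 0.
3. These observations pin down the coefficients.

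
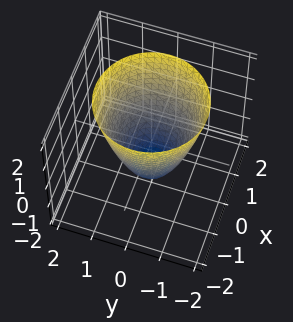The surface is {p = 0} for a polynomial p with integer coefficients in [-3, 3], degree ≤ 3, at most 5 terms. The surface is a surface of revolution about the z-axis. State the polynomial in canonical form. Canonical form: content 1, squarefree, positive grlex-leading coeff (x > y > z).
1. deg p = 2. The shape is more complex than any degree-1 surface.
2. Symmetry: the surface is invariant under rotation about z: p = q(x² + y², z).
3. From the axis intercepts and sections: among the integer gridlines, it crosses the y-axis at y ∈ {-1, 1}; the x-axis gridline crossings are at x ∈ {-1, 1}.
4. Together with the visible shape, these determine p as stated.

3*x^2 + 3*y^2 - 2*z - 3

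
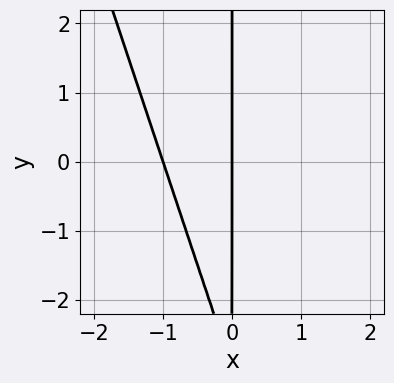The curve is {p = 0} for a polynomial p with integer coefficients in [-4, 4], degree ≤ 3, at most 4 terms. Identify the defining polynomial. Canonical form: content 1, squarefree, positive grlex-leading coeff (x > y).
Degree: the shape is more complex than any degree-1 curve, so deg p = 2.
Observable constraints: the x-axis gridline crossings are at x ∈ {-1, 0}; every point of the y-axis in the box is on the curve.
Assembling these constraints gives the stated polynomial.

3*x^2 + x*y + 3*x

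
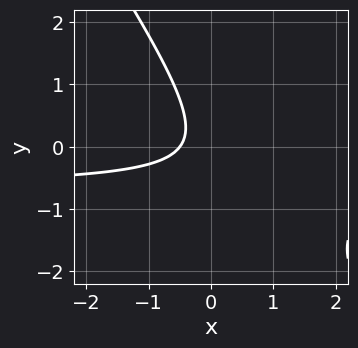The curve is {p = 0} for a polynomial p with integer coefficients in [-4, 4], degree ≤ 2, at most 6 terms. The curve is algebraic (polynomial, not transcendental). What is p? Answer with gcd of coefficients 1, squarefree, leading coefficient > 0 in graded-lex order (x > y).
3*x*y + 2*y^2 + 2*x + 1

(a) deg p = 2. A generic line meets the curve in up to 2 points.
(b) Checking where it meets the axes: it misses every integer gridline on the y-axis.
(c) Fitting integer coefficients to these (and the overall shape) gives p.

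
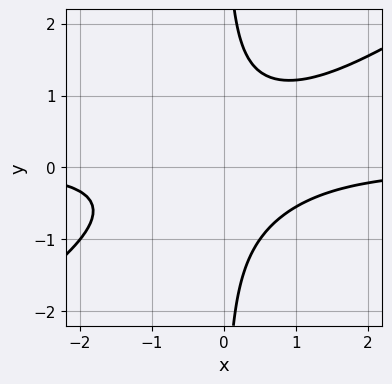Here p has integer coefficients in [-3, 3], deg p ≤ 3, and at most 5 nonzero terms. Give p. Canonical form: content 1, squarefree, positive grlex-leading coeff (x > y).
(a) The degree is 3 — the shape is more complex than any degree-2 curve.
(b) Against the integer gridlines: no y-intercept at any integer in the box; no x-intercept at any integer in the box.
(c) Solving for integer coefficients yields p as stated.

2*x^2*y - 3*x*y^2 + 2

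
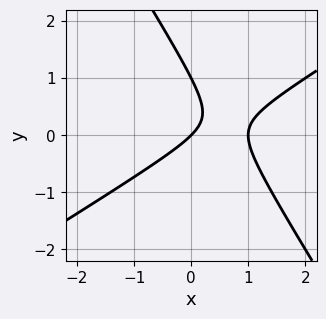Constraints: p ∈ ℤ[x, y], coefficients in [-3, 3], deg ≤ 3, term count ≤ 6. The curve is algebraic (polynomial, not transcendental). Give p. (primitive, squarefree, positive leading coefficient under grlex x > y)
x^2 - x*y - y^2 - x + y

1. deg p = 2.
2. Against the integer gridlines: the y-axis gridline crossings are at y ∈ {0, 1}; among the integer gridlines, it crosses the x-axis at x ∈ {0, 1}.
3. Solving for integer coefficients yields p as stated.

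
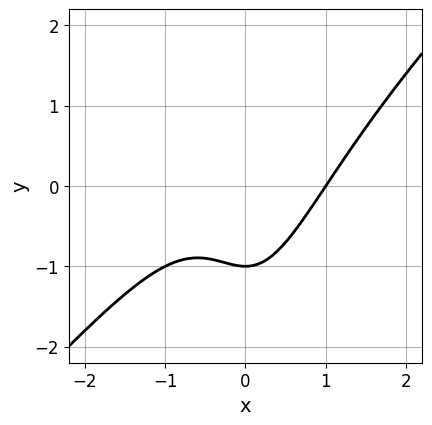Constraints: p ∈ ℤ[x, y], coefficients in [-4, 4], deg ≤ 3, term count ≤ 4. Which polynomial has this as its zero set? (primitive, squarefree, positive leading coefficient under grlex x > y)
1. Degree: no degree-2 curve has this shape, so deg p = 3.
2. Observable constraints: one y-axis crossing is at y = -1; it crosses the x-axis at the gridline x = 1.
3. These observations pin down the coefficients.

x^3 - x^2*y - y - 1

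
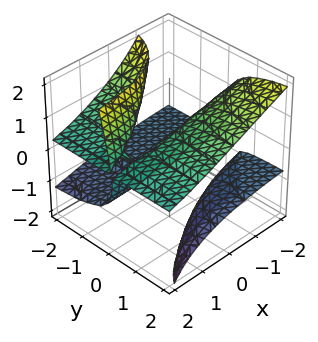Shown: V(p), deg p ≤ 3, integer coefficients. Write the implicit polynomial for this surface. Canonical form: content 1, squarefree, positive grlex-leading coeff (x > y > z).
2*x*y*z + 3*y*z^2 + z^3 + x*y - 3*y

(a) The picture has 2 separate pieces. They look like related sheets of one shape, so recover p as a whole.
(b) Degree: a generic line meets the surface in up to 3 points, so deg p = 3.
(c) Reading off the gridlines: one y-axis crossing is at y = 0; the visible x-axis segment lies entirely on the surface; one z-axis crossing is at z = 0.
(d) These observations pin down the coefficients.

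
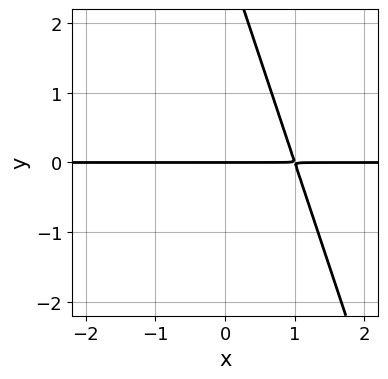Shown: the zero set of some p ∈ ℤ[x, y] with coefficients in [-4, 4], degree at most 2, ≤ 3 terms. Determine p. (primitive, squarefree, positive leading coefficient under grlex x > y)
First, the degree is 2 — the shape is more complex than any degree-1 curve.
Then, from the visible intercepts: it crosses the y-axis at the gridline y = 0; the visible x-axis segment lies entirely on the curve.
Finally, putting this together gives p.

3*x*y + y^2 - 3*y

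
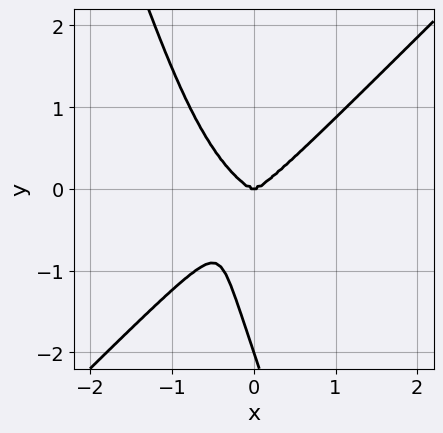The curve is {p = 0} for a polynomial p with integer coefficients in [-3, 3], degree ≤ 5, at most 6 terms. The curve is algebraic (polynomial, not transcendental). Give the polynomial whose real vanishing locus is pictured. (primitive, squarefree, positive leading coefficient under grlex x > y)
Degree: no degree-3 curve has this shape, so deg p = 4.
From the visible intercepts: it meets the x-axis at x = 0 (among the integer gridlines); the y-axis gridline crossings are at y ∈ {-2, 0}.
The integer polynomial consistent with all of this is the stated p.

3*x^4 + x^3*y - 3*x*y^3 - y^4 - 2*y^3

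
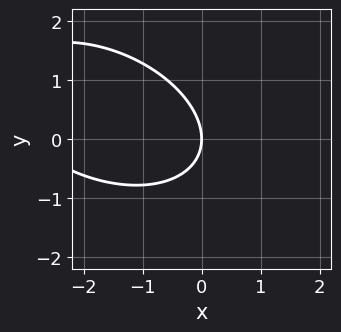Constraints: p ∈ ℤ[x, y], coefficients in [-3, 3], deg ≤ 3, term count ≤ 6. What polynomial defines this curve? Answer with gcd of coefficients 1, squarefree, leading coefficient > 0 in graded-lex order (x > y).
1. deg p = 2.
2. Observable constraints: it crosses the x-axis at the gridline x = 0; one y-axis crossing is at y = 0.
3. The integer polynomial consistent with all of this is the stated p.

x^2 + x*y + 2*y^2 + 3*x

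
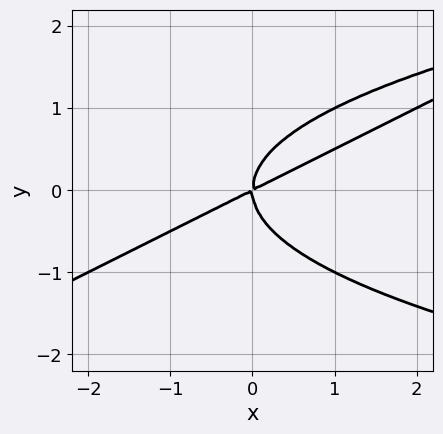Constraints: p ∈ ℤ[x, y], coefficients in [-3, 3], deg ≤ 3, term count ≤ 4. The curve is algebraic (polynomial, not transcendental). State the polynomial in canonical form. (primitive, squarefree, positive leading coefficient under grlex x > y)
The degree is 3 — the shape is more complex than any degree-2 curve.
Against the integer gridlines: it meets the y-axis at y = 0 (among the integer gridlines); it meets the x-axis at x = 0 (among the integer gridlines).
Putting this together gives p.

x*y^2 - 2*y^3 - x^2 + 2*x*y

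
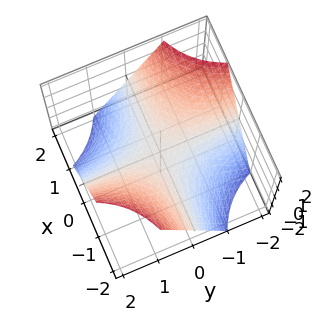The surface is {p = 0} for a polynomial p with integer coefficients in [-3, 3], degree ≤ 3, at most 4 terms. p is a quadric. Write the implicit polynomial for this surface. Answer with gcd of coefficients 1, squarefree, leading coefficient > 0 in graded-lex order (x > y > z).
1. The degree is 2 — a hyperbolic paraboloid; a quadric.
2. Checking where it meets the axes: the visible y-axis segment lies entirely on the surface; the visible x-axis segment lies entirely on the surface; one z-axis crossing is at z = 0.
3. These observations pin down the coefficients.

x*y + z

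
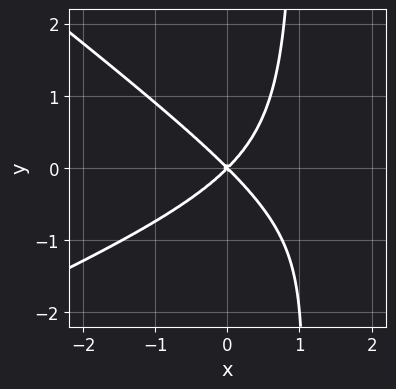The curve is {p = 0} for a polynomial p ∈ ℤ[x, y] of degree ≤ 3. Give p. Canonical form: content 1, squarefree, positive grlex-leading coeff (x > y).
x^3 - x^2*y - 3*x*y^2 - 3*x^2 + 3*y^2

1. The degree is 3 — no degree-2 curve has this shape.
2. Checking where it meets the axes: it meets the x-axis at x = 0 (among the integer gridlines); it crosses the y-axis at the gridline y = 0.
3. Assembling these constraints gives the stated polynomial.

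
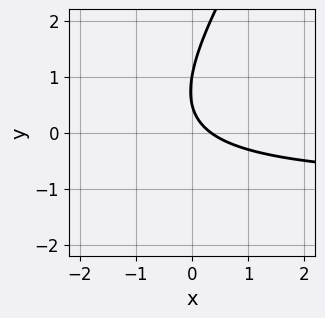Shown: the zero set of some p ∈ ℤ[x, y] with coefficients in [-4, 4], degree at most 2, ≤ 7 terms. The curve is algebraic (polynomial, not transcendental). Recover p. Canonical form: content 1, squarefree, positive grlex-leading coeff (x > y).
3*x*y - 2*y^2 + 3*x + 3*y - 1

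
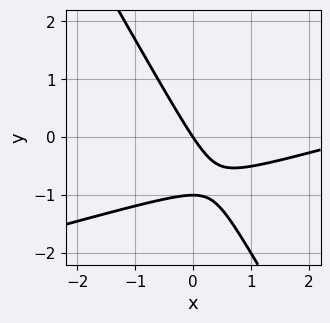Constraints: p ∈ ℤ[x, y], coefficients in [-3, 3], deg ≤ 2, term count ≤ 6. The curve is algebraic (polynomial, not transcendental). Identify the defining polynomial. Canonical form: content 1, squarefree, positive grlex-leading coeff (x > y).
x^2 - 3*x*y - 2*y^2 - 3*x - 2*y

(a) deg p = 2. No degree-1 curve has this shape.
(b) Reading off the gridlines: one x-axis crossing is at x = 0; the y-axis gridline crossings are at y ∈ {-1, 0}.
(c) Together with the visible shape, these determine p as stated.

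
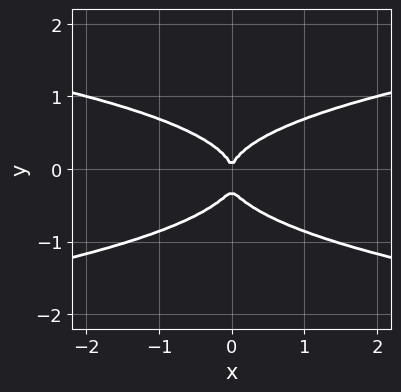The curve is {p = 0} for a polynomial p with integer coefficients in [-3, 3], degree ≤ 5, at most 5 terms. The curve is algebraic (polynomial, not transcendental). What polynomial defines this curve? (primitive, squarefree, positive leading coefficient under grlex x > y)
3*y^4 + y^3 - x^2

(a) Degree: no degree-3 curve has this shape, so deg p = 4.
(b) Symmetries: mirror symmetry x ↦ −x ⇒ only even powers of x.
(c) From the axis intercepts and sections: one y-axis crossing is at y = 0; one x-axis crossing is at x = 0.
(d) Fitting integer coefficients to these (and the overall shape) gives p.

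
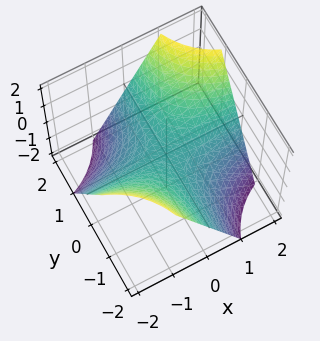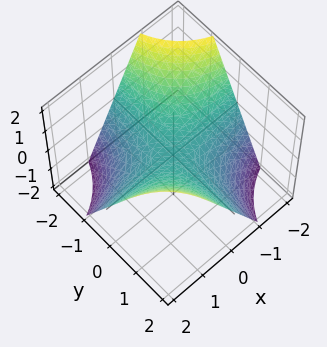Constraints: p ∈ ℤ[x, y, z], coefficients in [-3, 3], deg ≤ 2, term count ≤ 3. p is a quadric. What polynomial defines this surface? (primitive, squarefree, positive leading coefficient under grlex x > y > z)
x*y - z

First, the degree is 2 — a hyperbolic paraboloid; a quadric.
Then, from the visible intercepts: it crosses the z-axis at the gridline z = 0; the visible x-axis segment lies entirely on the surface.
Finally, the integer polynomial consistent with all of this is the stated p. Check: (0, -2, 0) on the y-axis lies on the surface, and p(0, -2, 0) = 0. ✓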